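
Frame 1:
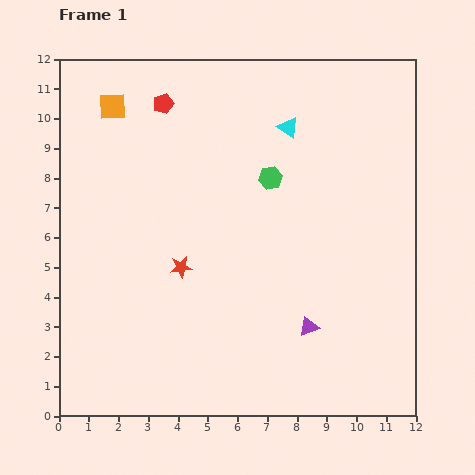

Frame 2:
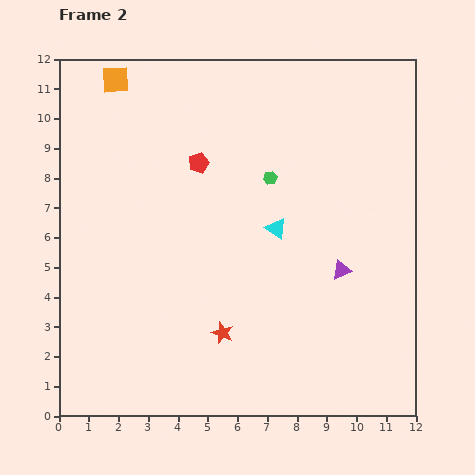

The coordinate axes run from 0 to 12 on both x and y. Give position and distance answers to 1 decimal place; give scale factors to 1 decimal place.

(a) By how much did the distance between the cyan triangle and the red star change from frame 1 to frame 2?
-2.0

Distance in frame 1: 5.9. Distance in frame 2: 3.9.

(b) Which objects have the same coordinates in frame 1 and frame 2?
the green hexagon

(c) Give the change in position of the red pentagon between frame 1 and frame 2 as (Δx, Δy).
(1.2, -2.0)

The red pentagon was at (3.5, 10.5) in frame 1 and (4.7, 8.5) in frame 2.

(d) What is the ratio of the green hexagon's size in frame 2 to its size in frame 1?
0.6×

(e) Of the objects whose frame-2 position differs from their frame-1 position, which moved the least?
the orange square

(moved 0.9)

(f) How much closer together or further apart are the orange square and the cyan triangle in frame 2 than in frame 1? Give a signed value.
+1.5

Distance in frame 1: 5.9. Distance in frame 2: 7.4.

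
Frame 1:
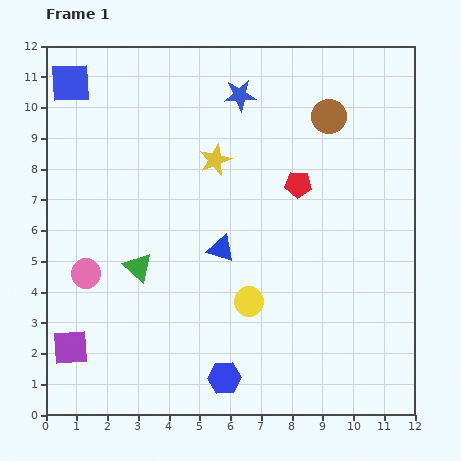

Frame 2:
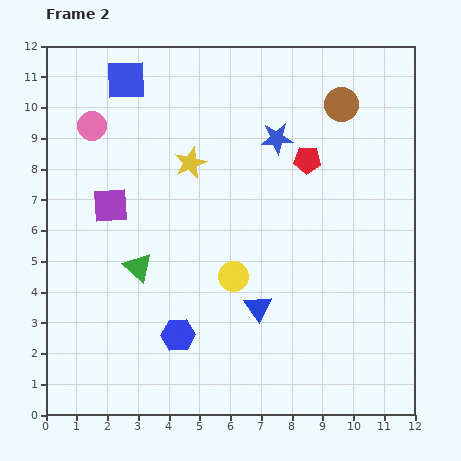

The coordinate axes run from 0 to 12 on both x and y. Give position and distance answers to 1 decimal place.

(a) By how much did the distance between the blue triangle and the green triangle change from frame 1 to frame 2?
+1.3

Distance in frame 1: 2.8. Distance in frame 2: 4.1.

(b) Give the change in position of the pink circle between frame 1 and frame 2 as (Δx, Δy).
(0.2, 4.8)

The pink circle was at (1.3, 4.6) in frame 1 and (1.5, 9.4) in frame 2.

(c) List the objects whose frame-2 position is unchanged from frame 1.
the green triangle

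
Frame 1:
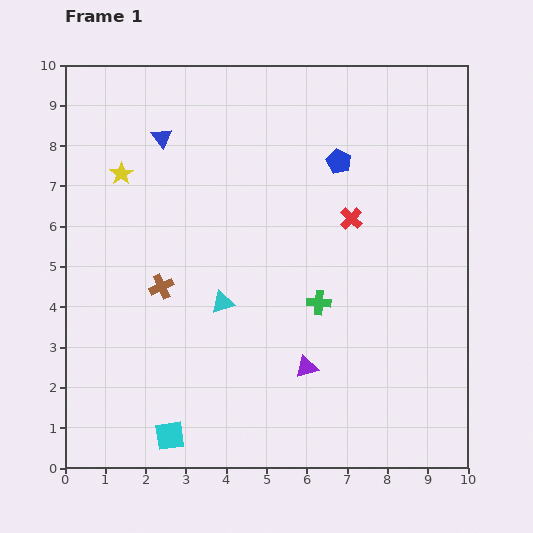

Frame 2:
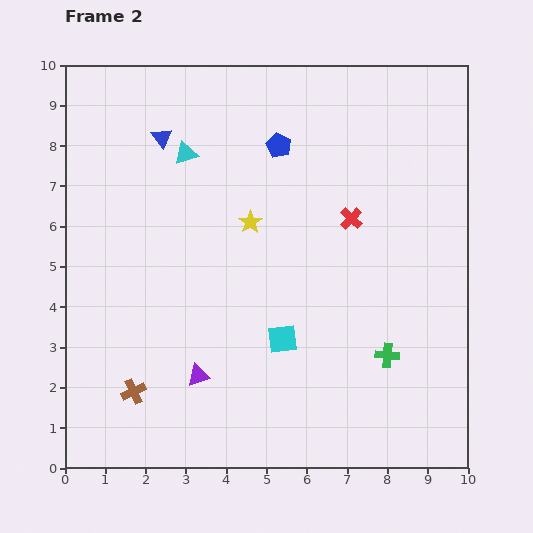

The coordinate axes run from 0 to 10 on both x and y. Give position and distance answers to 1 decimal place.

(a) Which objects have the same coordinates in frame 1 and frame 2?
the blue triangle, the red cross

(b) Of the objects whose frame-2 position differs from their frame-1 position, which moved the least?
the blue pentagon

(moved 1.6)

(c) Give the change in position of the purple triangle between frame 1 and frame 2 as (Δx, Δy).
(-2.7, -0.2)

The purple triangle was at (6.0, 2.5) in frame 1 and (3.3, 2.3) in frame 2.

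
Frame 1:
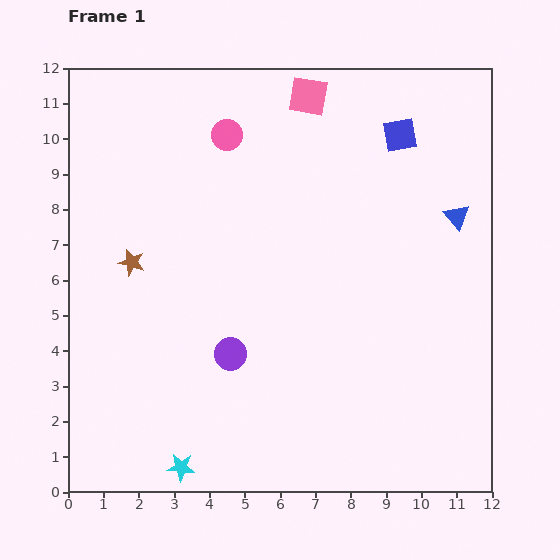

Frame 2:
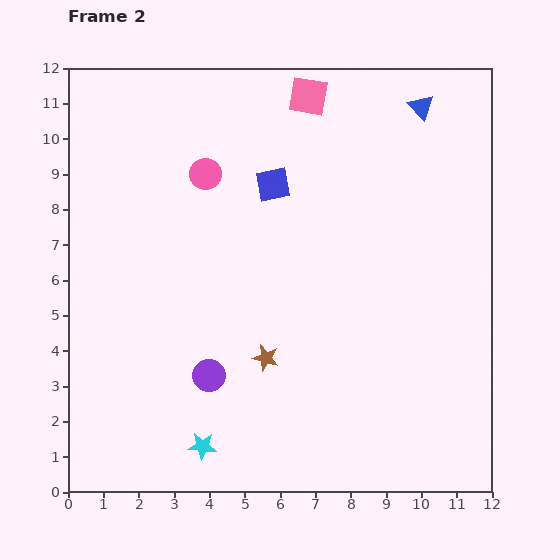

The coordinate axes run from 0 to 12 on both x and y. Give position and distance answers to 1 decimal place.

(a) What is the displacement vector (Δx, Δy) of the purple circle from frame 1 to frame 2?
(-0.6, -0.6)

The purple circle was at (4.6, 3.9) in frame 1 and (4.0, 3.3) in frame 2.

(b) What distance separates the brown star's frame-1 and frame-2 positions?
4.7

The brown star moved from (1.8, 6.5) to (5.6, 3.8), a distance of √(3.8² + 2.7²) ≈ 4.7.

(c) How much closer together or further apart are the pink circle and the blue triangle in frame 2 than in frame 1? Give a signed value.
-0.5

Distance in frame 1: 6.9. Distance in frame 2: 6.4.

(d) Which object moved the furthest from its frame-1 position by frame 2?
the brown star

(moved 4.7; next 3.9)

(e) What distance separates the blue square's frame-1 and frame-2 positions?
3.9

The blue square moved from (9.4, 10.1) to (5.8, 8.7), a distance of √(3.6² + 1.4²) ≈ 3.9.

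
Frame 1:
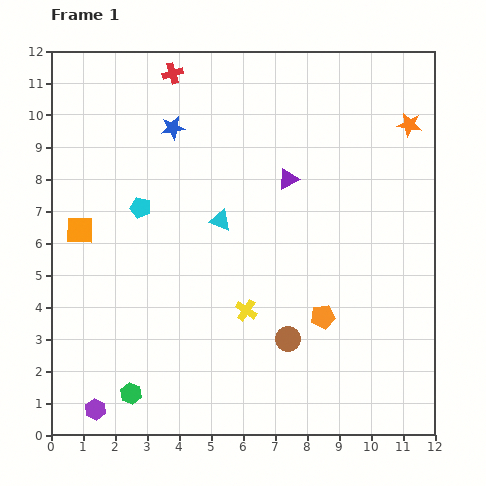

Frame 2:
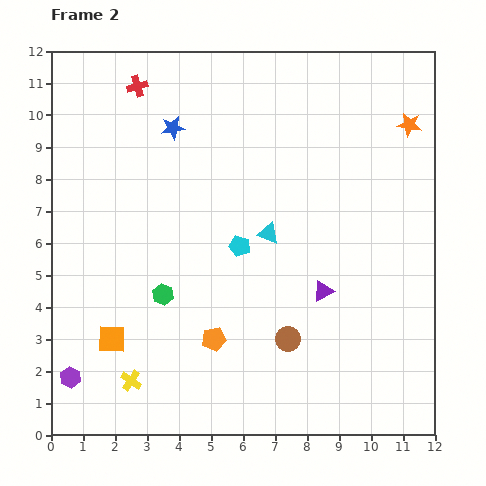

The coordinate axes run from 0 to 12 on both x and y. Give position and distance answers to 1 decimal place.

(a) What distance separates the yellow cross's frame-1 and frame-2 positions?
4.2

The yellow cross moved from (6.1, 3.9) to (2.5, 1.7), a distance of √(3.6² + 2.2²) ≈ 4.2.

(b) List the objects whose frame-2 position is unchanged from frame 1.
the blue star, the orange star, the brown circle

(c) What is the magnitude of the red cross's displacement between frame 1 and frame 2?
1.2

The red cross moved from (3.8, 11.3) to (2.7, 10.9), a distance of √(1.1² + 0.4²) ≈ 1.2.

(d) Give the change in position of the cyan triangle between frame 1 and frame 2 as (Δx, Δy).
(1.5, -0.4)

The cyan triangle was at (5.3, 6.7) in frame 1 and (6.8, 6.3) in frame 2.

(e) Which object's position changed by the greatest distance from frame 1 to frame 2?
the yellow cross

(moved 4.2; next 3.7)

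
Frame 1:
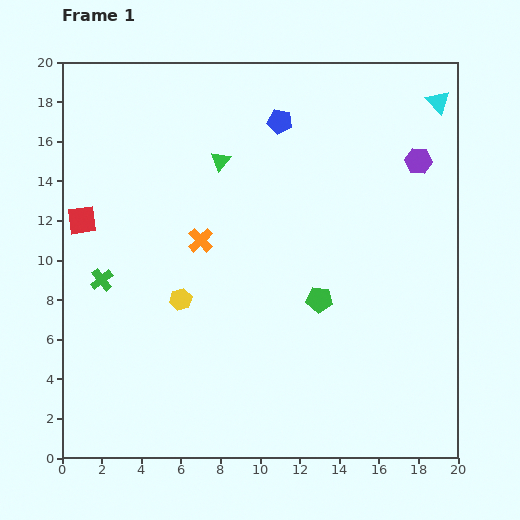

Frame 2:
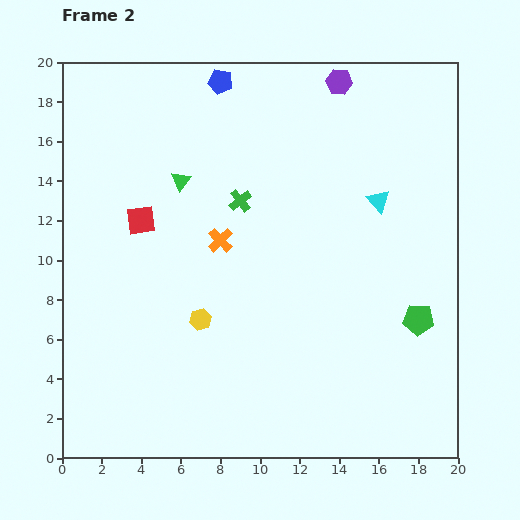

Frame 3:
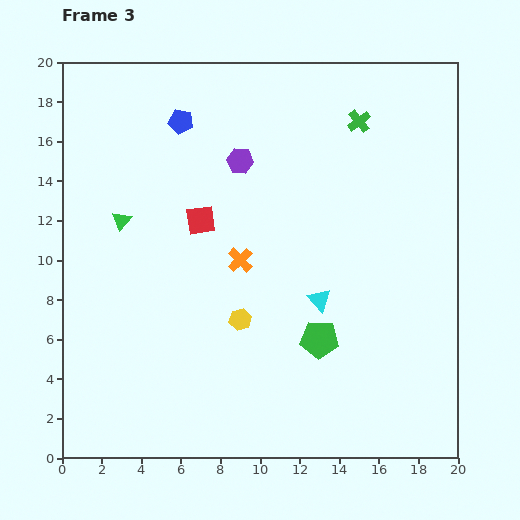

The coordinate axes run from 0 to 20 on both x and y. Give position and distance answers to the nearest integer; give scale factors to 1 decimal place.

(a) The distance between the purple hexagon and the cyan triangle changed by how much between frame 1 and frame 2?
+3

Distance in frame 1: 3. Distance in frame 2: 6.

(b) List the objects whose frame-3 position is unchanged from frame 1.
none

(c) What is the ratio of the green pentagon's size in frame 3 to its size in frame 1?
1.5×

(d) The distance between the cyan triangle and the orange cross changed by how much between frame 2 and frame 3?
-4

Distance in frame 2: 8. Distance in frame 3: 4.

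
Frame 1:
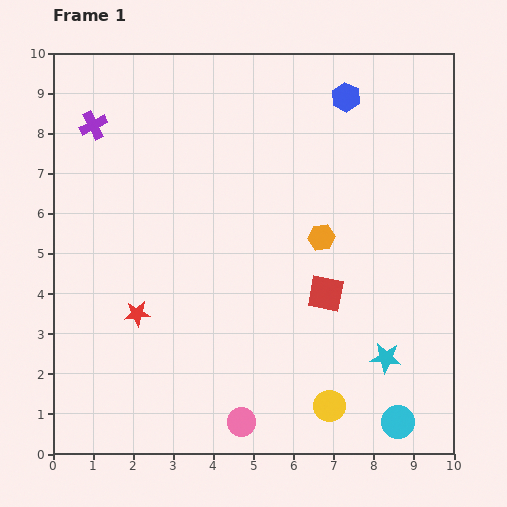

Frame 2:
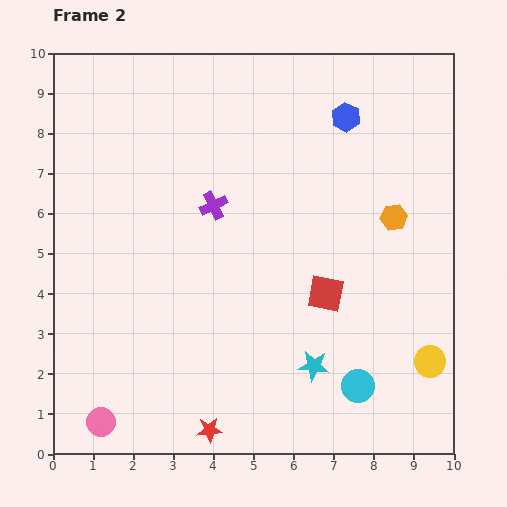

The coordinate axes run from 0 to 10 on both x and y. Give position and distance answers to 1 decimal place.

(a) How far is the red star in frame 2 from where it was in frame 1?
3.4

The red star moved from (2.1, 3.5) to (3.9, 0.6), a distance of √(1.8² + 2.9²) ≈ 3.4.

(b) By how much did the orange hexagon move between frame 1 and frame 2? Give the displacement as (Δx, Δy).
(1.8, 0.5)

The orange hexagon was at (6.7, 5.4) in frame 1 and (8.5, 5.9) in frame 2.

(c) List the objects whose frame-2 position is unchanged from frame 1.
the red square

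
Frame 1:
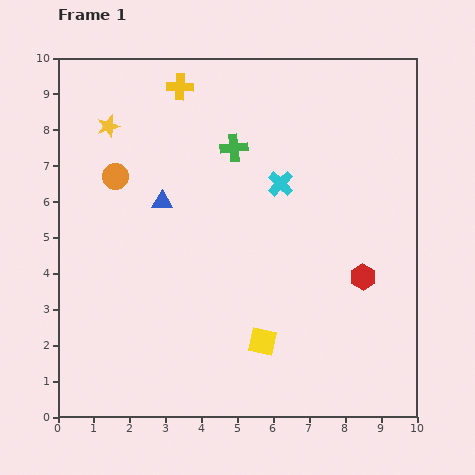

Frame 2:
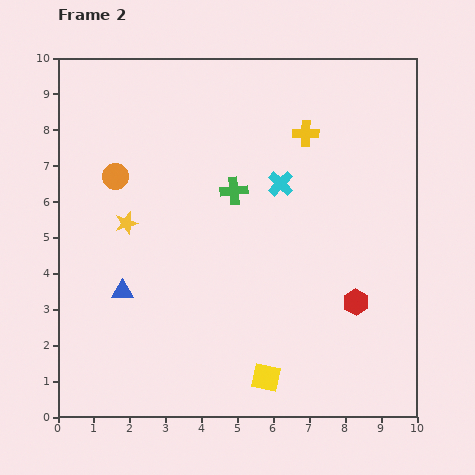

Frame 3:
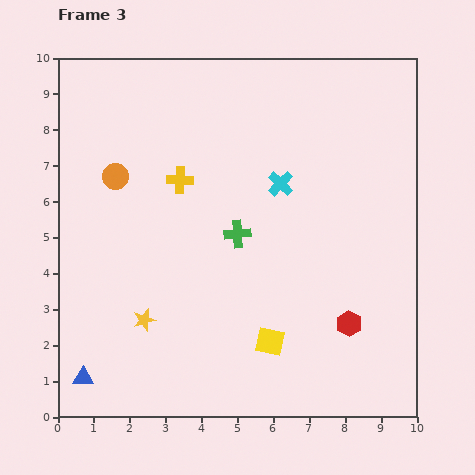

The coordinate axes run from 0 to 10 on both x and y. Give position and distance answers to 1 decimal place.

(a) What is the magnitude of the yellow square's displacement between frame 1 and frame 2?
1.0

The yellow square moved from (5.7, 2.1) to (5.8, 1.1), a distance of √(0.1² + 1.0²) ≈ 1.0.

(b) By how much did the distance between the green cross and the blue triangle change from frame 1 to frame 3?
+3.4

Distance in frame 1: 2.5. Distance in frame 3: 5.9.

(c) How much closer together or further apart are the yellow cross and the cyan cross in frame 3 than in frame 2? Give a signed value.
+1.2

Distance in frame 2: 1.6. Distance in frame 3: 2.8.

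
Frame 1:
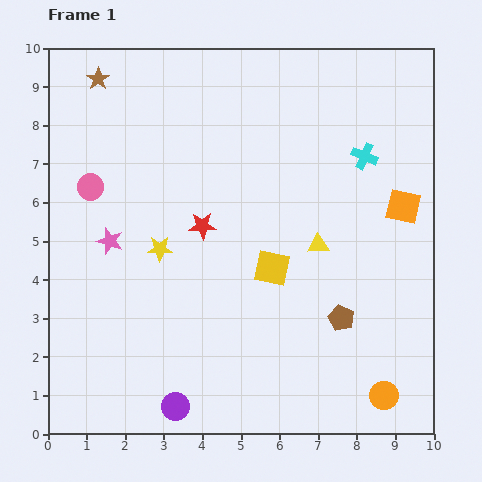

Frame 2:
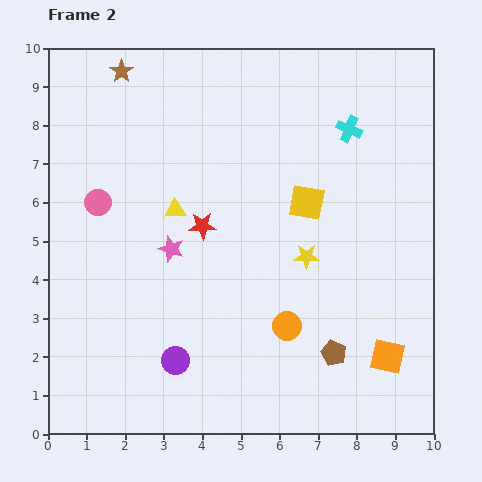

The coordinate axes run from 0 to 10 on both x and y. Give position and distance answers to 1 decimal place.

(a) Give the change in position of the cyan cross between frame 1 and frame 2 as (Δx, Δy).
(-0.4, 0.7)

The cyan cross was at (8.2, 7.2) in frame 1 and (7.8, 7.9) in frame 2.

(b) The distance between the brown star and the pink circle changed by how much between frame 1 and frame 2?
+0.7

Distance in frame 1: 2.8. Distance in frame 2: 3.5.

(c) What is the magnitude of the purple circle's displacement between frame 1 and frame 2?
1.2

The purple circle moved from (3.3, 0.7) to (3.3, 1.9), a distance of √(0.0² + 1.2²) ≈ 1.2.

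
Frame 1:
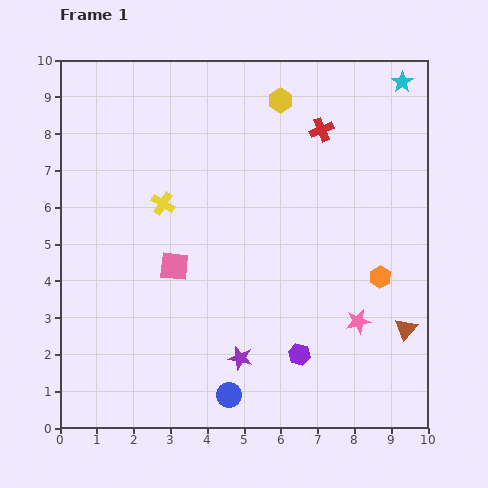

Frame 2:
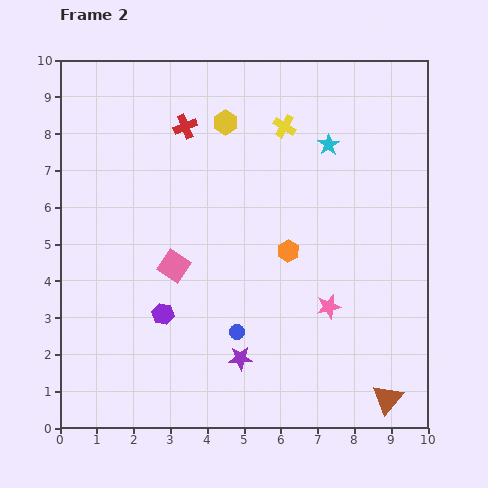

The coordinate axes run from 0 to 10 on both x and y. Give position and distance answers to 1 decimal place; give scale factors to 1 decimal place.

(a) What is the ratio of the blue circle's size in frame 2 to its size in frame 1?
0.6×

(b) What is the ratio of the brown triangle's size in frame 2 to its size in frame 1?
1.4×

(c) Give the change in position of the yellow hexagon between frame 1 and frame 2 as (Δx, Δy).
(-1.5, -0.6)

The yellow hexagon was at (6.0, 8.9) in frame 1 and (4.5, 8.3) in frame 2.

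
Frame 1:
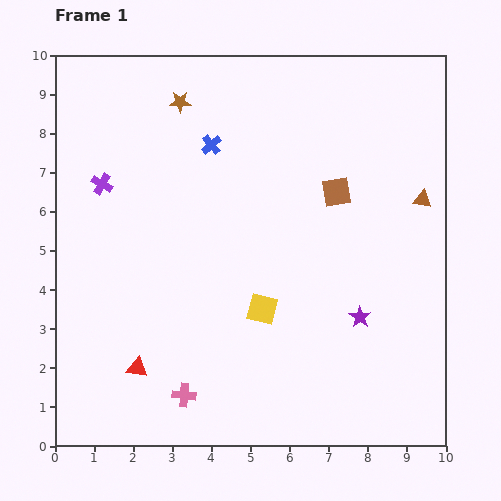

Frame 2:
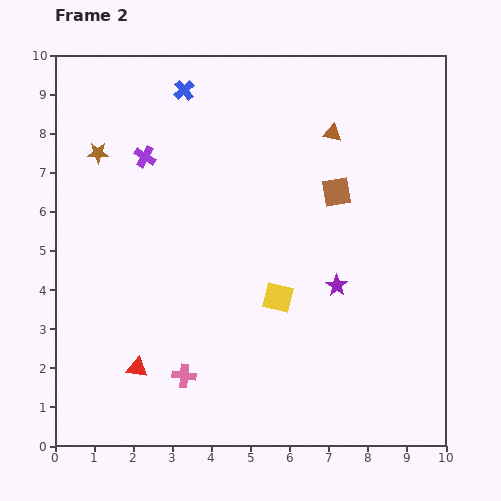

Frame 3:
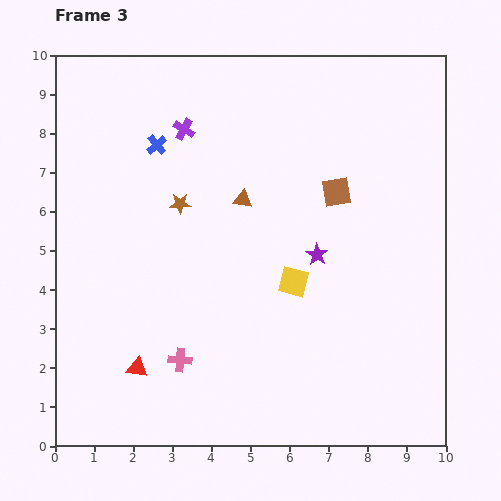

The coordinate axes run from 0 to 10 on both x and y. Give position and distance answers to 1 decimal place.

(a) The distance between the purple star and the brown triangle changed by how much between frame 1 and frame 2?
+0.5

Distance in frame 1: 3.4. Distance in frame 2: 3.9.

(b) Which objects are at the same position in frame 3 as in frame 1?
the brown square, the red triangle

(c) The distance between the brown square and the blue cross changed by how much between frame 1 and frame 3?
+1.4

Distance in frame 1: 3.4. Distance in frame 3: 4.8.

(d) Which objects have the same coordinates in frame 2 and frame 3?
the brown square, the red triangle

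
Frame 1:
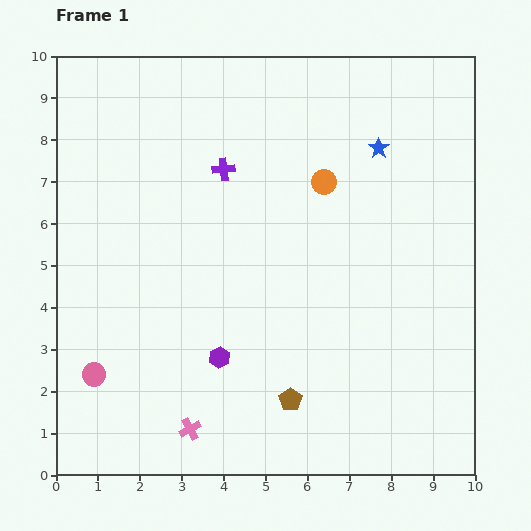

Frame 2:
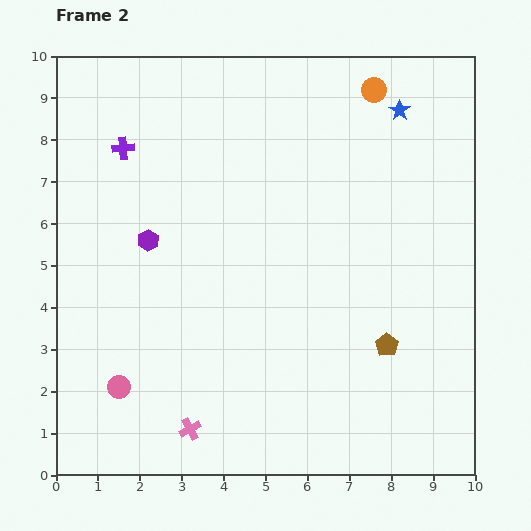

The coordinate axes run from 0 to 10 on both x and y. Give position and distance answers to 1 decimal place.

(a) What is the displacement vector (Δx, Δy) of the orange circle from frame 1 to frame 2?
(1.2, 2.2)

The orange circle was at (6.4, 7.0) in frame 1 and (7.6, 9.2) in frame 2.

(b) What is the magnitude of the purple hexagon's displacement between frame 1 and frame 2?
3.3

The purple hexagon moved from (3.9, 2.8) to (2.2, 5.6), a distance of √(1.7² + 2.8²) ≈ 3.3.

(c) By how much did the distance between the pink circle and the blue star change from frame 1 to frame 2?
+0.7

Distance in frame 1: 8.7. Distance in frame 2: 9.4.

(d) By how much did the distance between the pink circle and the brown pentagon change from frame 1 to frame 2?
+1.8

Distance in frame 1: 4.7. Distance in frame 2: 6.5.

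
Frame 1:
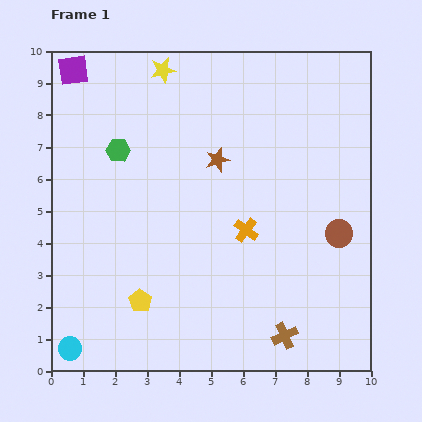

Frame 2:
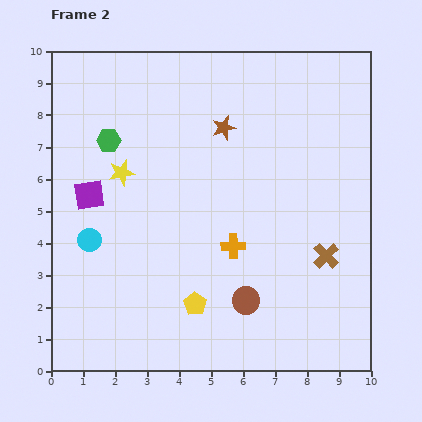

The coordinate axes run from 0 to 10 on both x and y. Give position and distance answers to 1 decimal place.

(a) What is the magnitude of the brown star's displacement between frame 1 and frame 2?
1.0

The brown star moved from (5.2, 6.6) to (5.4, 7.6), a distance of √(0.2² + 1.0²) ≈ 1.0.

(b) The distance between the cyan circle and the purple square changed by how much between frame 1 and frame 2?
-7.3

Distance in frame 1: 8.7. Distance in frame 2: 1.4.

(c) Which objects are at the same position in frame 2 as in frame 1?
none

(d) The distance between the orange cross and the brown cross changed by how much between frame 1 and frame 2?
-0.6

Distance in frame 1: 3.5. Distance in frame 2: 2.9.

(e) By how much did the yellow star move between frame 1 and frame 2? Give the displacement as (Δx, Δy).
(-1.3, -3.2)

The yellow star was at (3.5, 9.4) in frame 1 and (2.2, 6.2) in frame 2.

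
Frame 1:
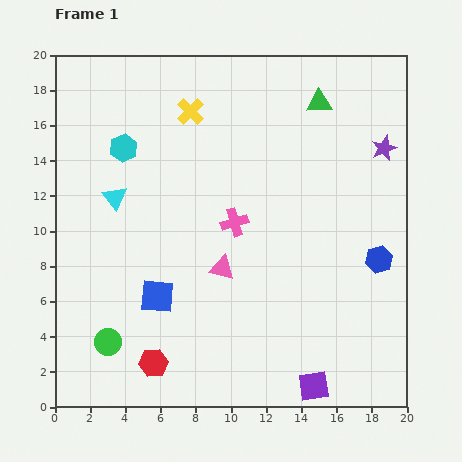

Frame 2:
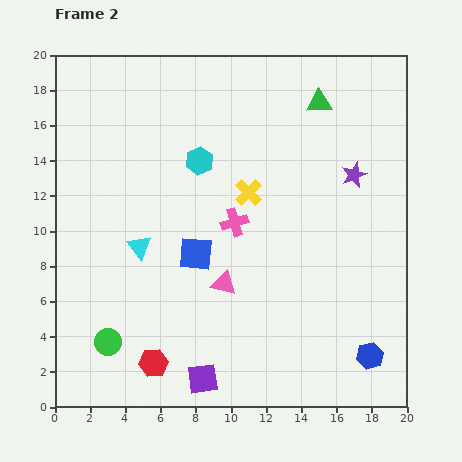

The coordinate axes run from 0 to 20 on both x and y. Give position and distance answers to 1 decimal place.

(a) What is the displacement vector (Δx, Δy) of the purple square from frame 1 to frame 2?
(-6.3, 0.4)

The purple square was at (14.7, 1.2) in frame 1 and (8.4, 1.6) in frame 2.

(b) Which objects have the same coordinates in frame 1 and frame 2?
the green circle, the red hexagon, the green triangle, the pink cross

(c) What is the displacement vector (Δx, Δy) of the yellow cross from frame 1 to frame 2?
(3.3, -4.6)

The yellow cross was at (7.7, 16.8) in frame 1 and (11.0, 12.2) in frame 2.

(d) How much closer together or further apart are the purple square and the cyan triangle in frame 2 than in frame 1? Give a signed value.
-7.3

Distance in frame 1: 15.6. Distance in frame 2: 8.3.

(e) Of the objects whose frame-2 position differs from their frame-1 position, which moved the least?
the pink triangle

(moved 0.9)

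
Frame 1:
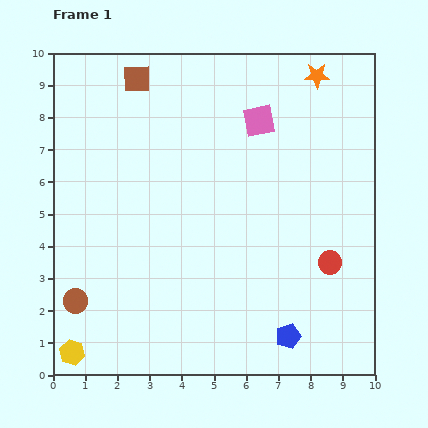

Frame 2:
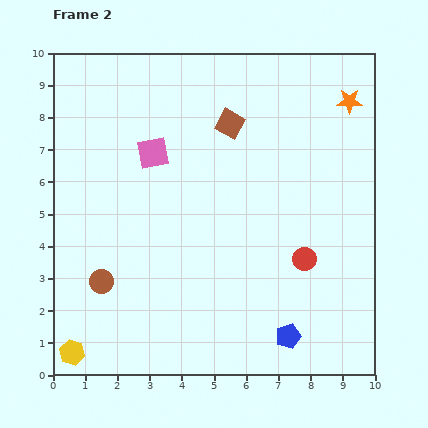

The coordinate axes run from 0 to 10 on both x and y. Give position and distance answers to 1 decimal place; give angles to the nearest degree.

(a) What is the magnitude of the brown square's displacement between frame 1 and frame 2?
3.2

The brown square moved from (2.6, 9.2) to (5.5, 7.8), a distance of √(2.9² + 1.4²) ≈ 3.2.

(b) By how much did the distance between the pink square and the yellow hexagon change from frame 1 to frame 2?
-2.5

Distance in frame 1: 9.2. Distance in frame 2: 6.7.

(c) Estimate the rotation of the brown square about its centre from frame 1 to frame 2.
30° clockwise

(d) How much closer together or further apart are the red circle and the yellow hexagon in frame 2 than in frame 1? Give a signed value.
-0.7

Distance in frame 1: 8.5. Distance in frame 2: 7.8.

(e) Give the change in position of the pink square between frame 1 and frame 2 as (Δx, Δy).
(-3.3, -1.0)

The pink square was at (6.4, 7.9) in frame 1 and (3.1, 6.9) in frame 2.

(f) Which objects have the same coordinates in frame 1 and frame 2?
the blue pentagon, the yellow hexagon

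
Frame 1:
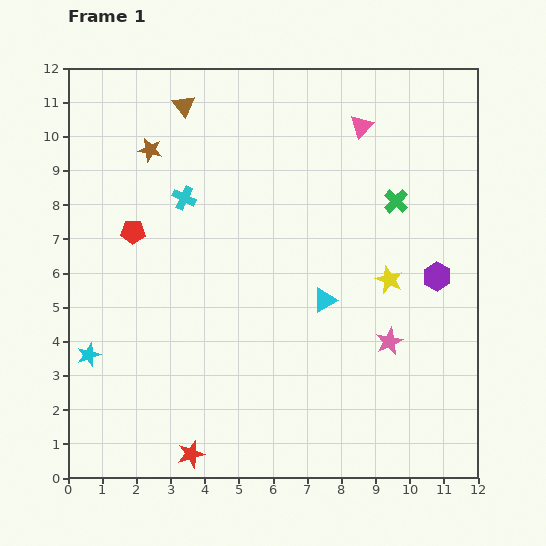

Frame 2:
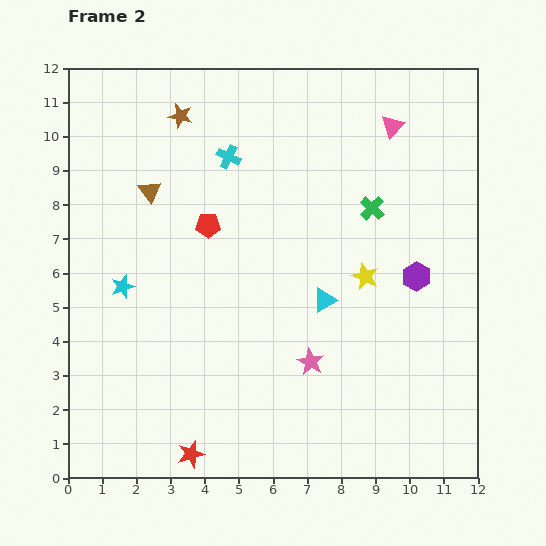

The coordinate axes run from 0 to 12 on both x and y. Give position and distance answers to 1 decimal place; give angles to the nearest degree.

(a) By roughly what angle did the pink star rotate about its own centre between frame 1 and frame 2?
19° counter-clockwise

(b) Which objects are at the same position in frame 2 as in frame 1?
the red star, the cyan triangle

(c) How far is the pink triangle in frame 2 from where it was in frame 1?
0.9

The pink triangle moved from (8.6, 10.3) to (9.5, 10.3), a distance of √(0.9² + 0.0²) ≈ 0.9.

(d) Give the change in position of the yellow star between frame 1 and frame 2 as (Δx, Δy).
(-0.7, 0.1)

The yellow star was at (9.4, 5.8) in frame 1 and (8.7, 5.9) in frame 2.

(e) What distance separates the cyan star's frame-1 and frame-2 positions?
2.2

The cyan star moved from (0.6, 3.6) to (1.6, 5.6), a distance of √(1.0² + 2.0²) ≈ 2.2.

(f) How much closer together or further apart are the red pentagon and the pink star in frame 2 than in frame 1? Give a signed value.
-3.2

Distance in frame 1: 8.2. Distance in frame 2: 5.0.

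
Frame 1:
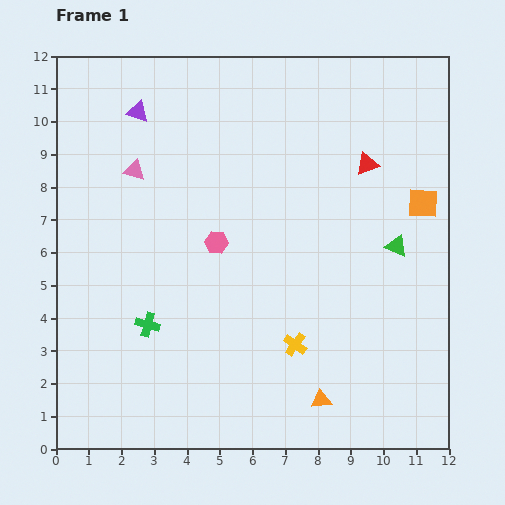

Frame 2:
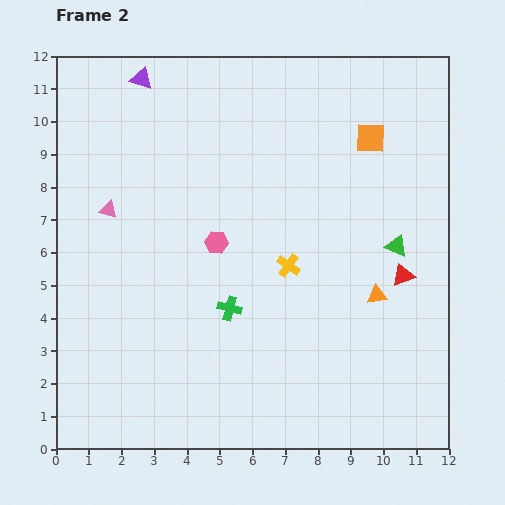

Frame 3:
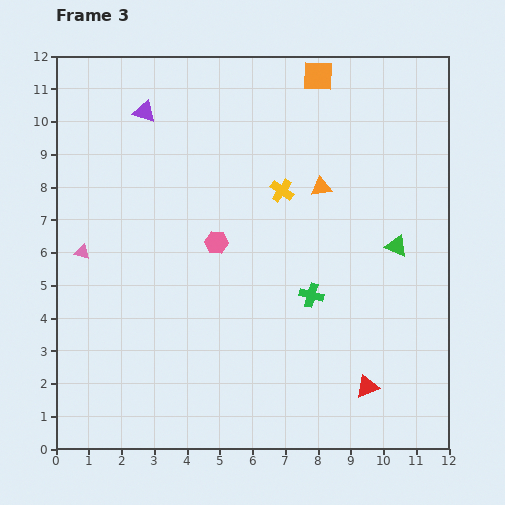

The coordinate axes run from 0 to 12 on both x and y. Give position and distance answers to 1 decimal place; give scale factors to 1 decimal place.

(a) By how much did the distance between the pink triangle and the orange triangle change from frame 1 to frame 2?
-0.4

Distance in frame 1: 9.0. Distance in frame 2: 8.6.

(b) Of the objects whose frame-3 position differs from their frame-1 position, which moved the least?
the purple triangle

(moved 0.2)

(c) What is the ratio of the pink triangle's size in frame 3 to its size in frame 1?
0.8×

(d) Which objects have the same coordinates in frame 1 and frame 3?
the green triangle, the pink hexagon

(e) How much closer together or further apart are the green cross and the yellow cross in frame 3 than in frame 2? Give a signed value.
+1.1

Distance in frame 2: 2.2. Distance in frame 3: 3.3.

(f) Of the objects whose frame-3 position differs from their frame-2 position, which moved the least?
the purple triangle

(moved 1.0)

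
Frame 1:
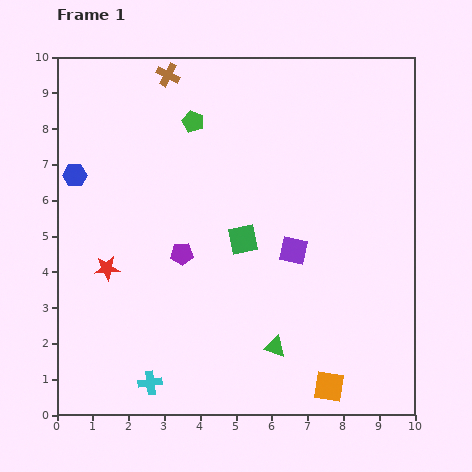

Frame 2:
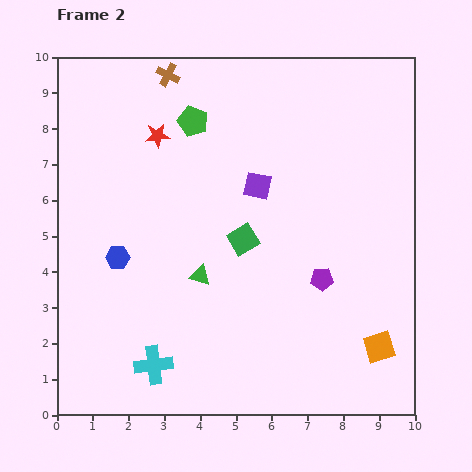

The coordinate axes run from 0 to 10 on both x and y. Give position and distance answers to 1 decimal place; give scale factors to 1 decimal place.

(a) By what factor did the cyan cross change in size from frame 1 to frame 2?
1.7×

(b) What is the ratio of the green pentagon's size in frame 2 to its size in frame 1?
1.4×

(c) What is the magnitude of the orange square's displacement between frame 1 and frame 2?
1.8

The orange square moved from (7.6, 0.8) to (9.0, 1.9), a distance of √(1.4² + 1.1²) ≈ 1.8.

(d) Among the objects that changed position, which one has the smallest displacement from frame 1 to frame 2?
the cyan cross

(moved 0.5)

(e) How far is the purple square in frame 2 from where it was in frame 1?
2.1

The purple square moved from (6.6, 4.6) to (5.6, 6.4), a distance of √(1.0² + 1.8²) ≈ 2.1.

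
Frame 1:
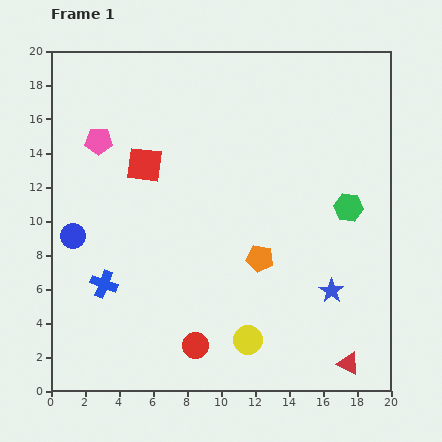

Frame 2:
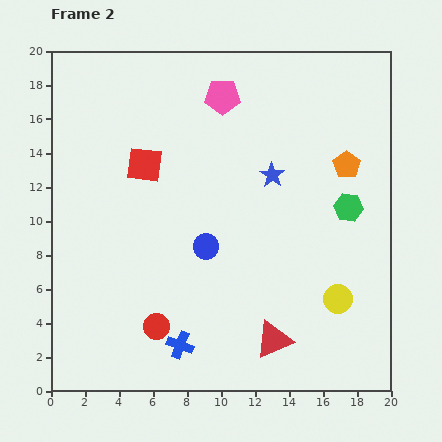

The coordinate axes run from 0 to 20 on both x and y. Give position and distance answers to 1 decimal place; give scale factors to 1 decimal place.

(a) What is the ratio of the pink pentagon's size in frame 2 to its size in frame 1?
1.3×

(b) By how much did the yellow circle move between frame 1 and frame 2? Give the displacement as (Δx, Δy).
(5.3, 2.4)

The yellow circle was at (11.6, 3.0) in frame 1 and (16.9, 5.4) in frame 2.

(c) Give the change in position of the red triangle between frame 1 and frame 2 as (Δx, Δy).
(-4.4, 1.4)

The red triangle was at (17.5, 1.6) in frame 1 and (13.1, 3.0) in frame 2.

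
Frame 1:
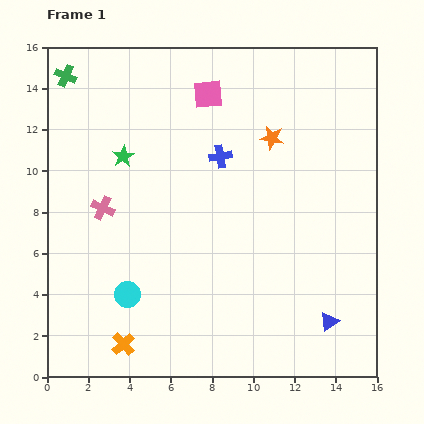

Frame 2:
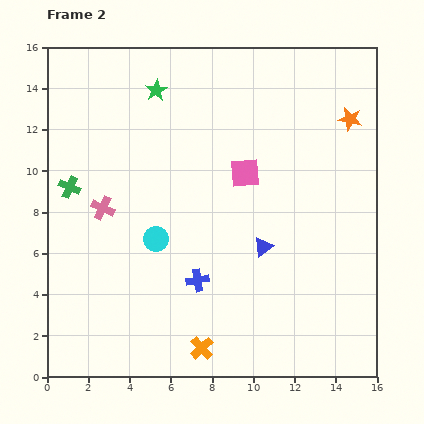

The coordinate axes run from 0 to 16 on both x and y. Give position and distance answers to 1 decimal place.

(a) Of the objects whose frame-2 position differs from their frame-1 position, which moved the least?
the cyan circle

(moved 3.0)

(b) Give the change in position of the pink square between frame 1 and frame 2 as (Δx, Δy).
(1.8, -3.8)

The pink square was at (7.8, 13.7) in frame 1 and (9.6, 9.9) in frame 2.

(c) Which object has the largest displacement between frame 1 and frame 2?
the blue cross

(moved 6.1; next 5.4)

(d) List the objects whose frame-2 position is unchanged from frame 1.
the pink cross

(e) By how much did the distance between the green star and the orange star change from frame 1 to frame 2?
+2.2

Distance in frame 1: 7.3. Distance in frame 2: 9.5.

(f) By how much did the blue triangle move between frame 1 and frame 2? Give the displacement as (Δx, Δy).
(-3.2, 3.6)

The blue triangle was at (13.7, 2.7) in frame 1 and (10.5, 6.3) in frame 2.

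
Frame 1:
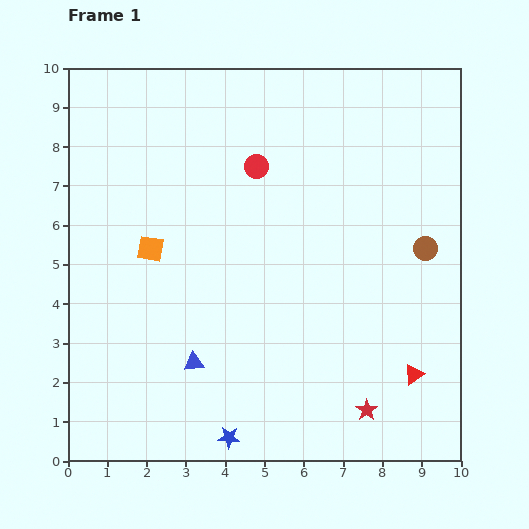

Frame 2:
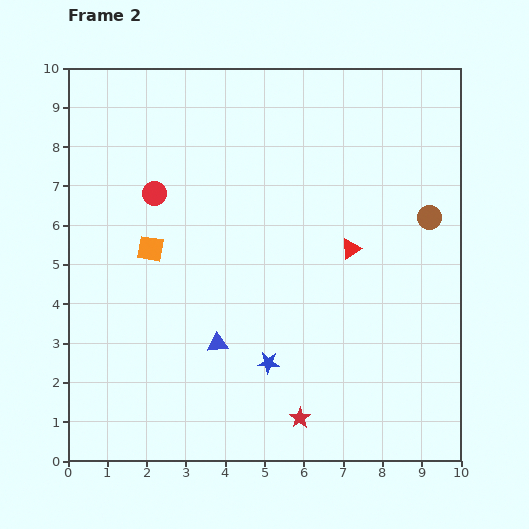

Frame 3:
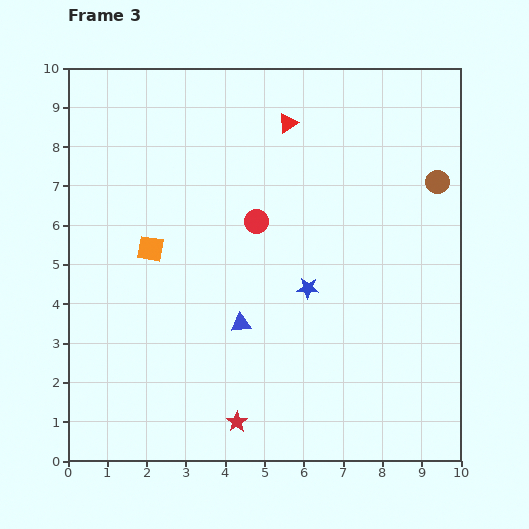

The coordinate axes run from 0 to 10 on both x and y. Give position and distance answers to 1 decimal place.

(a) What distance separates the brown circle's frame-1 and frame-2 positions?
0.8

The brown circle moved from (9.1, 5.4) to (9.2, 6.2), a distance of √(0.1² + 0.8²) ≈ 0.8.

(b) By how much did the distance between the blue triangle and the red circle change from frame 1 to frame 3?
-2.6

Distance in frame 1: 5.2. Distance in frame 3: 2.6.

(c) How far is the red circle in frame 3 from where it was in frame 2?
2.7

The red circle moved from (2.2, 6.8) to (4.8, 6.1), a distance of √(2.6² + 0.7²) ≈ 2.7.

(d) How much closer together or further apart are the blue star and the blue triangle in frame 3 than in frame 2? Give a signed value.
+0.5

Distance in frame 2: 1.4. Distance in frame 3: 1.9.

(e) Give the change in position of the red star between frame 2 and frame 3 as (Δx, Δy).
(-1.6, -0.1)

The red star was at (5.9, 1.1) in frame 2 and (4.3, 1.0) in frame 3.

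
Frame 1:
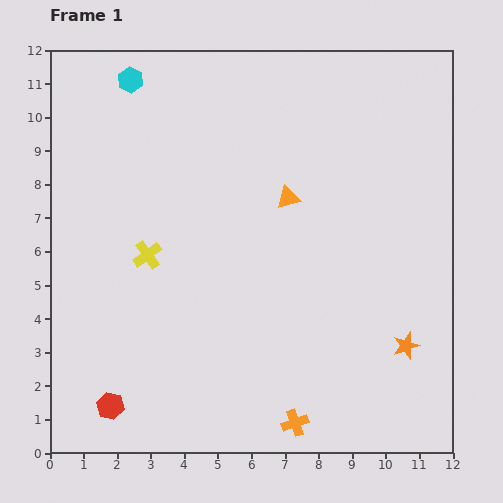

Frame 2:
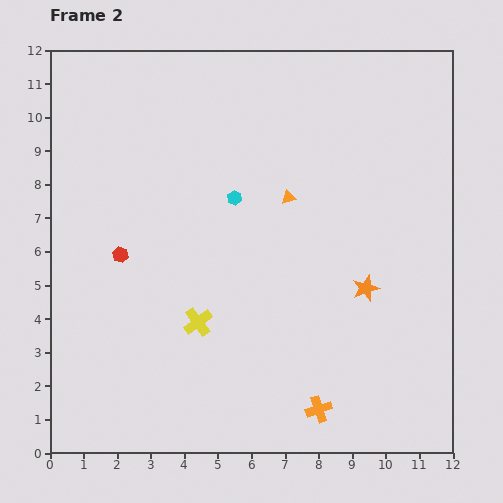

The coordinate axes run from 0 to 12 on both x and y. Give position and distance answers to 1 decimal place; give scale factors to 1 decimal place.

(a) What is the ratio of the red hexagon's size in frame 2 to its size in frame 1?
0.6×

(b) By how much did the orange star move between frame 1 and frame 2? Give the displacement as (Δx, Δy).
(-1.2, 1.7)

The orange star was at (10.6, 3.2) in frame 1 and (9.4, 4.9) in frame 2.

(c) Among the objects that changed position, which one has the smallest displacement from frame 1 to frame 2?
the orange cross

(moved 0.8)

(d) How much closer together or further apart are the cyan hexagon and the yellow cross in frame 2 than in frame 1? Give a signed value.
-1.3

Distance in frame 1: 5.2. Distance in frame 2: 3.9.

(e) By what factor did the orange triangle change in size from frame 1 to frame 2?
0.6×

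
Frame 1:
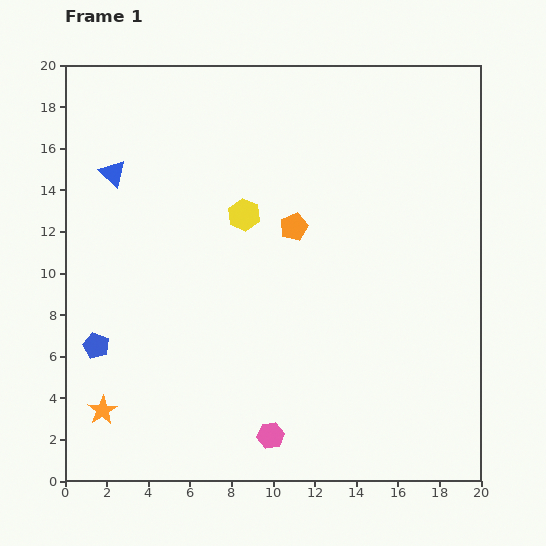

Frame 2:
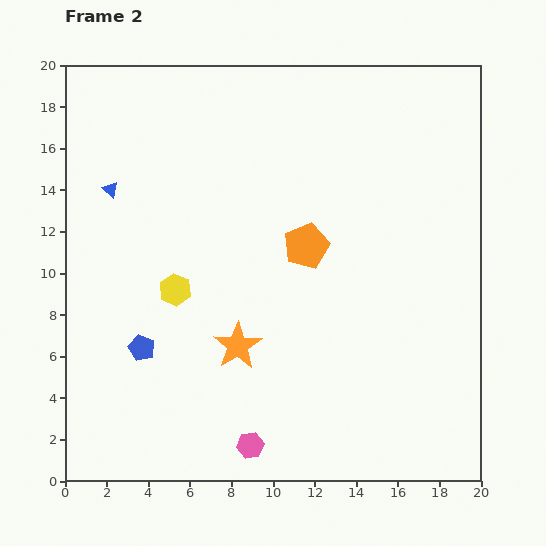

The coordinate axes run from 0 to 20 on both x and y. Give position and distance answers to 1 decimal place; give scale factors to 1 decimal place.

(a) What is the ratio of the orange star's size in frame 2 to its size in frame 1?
1.7×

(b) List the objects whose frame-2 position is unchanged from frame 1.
none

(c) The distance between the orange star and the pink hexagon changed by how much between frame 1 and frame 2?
-3.4

Distance in frame 1: 8.2. Distance in frame 2: 4.8.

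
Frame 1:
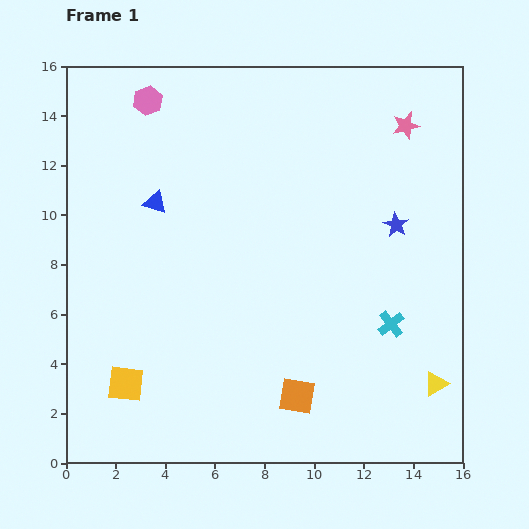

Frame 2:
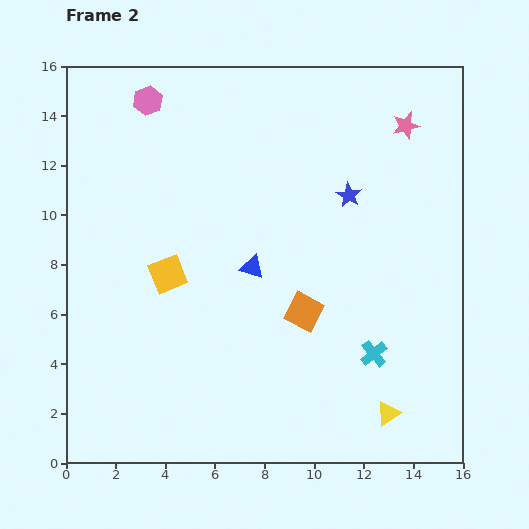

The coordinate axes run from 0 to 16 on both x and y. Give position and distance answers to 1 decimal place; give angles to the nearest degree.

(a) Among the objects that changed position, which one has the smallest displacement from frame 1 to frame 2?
the cyan cross

(moved 1.4)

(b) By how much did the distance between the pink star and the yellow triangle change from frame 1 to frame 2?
+1.1

Distance in frame 1: 10.5. Distance in frame 2: 11.6.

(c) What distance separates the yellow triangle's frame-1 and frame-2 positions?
2.2

The yellow triangle moved from (14.9, 3.2) to (13.0, 2.0), a distance of √(1.9² + 1.2²) ≈ 2.2.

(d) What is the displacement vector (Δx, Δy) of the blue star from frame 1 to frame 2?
(-1.9, 1.2)

The blue star was at (13.3, 9.6) in frame 1 and (11.4, 10.8) in frame 2.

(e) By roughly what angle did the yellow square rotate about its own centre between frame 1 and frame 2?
28° counter-clockwise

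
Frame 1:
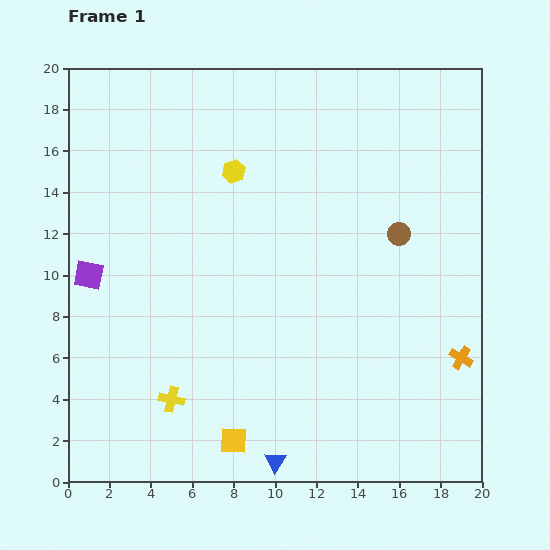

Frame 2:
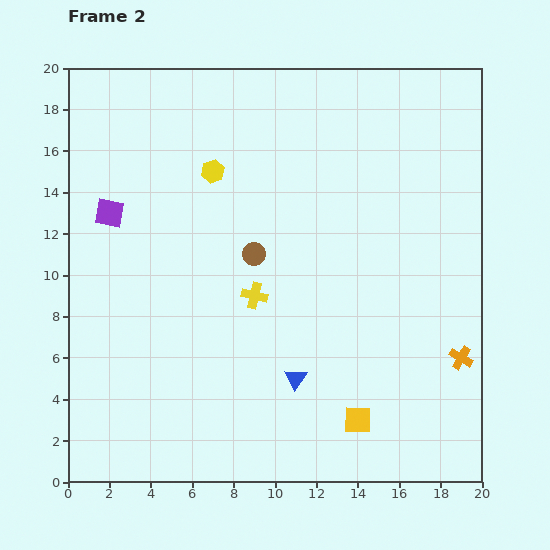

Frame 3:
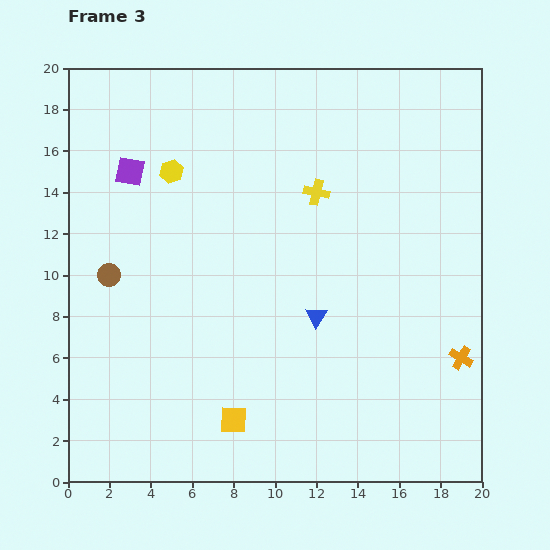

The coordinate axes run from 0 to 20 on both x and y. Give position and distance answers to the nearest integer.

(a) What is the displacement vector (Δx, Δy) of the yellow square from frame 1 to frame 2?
(6, 1)

The yellow square was at (8, 2) in frame 1 and (14, 3) in frame 2.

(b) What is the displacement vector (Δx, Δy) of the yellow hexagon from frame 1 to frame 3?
(-3, 0)

The yellow hexagon was at (8, 15) in frame 1 and (5, 15) in frame 3.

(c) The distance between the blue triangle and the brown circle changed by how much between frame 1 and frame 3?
-3

Distance in frame 1: 13. Distance in frame 3: 10.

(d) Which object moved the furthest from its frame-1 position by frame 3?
the brown circle

(moved 14; next 12)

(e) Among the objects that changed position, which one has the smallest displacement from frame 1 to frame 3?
the yellow square

(moved 1)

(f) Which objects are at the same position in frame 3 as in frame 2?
the orange cross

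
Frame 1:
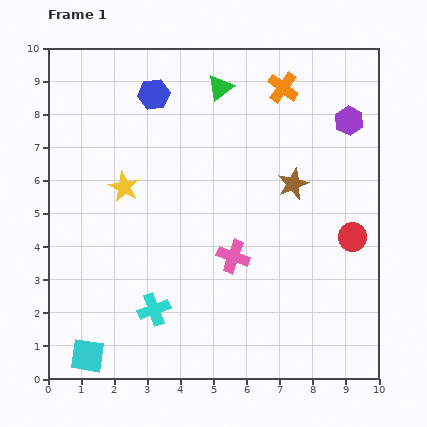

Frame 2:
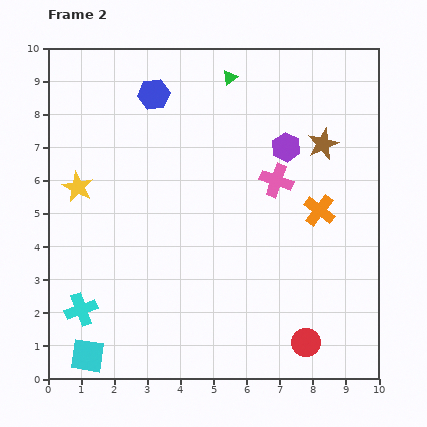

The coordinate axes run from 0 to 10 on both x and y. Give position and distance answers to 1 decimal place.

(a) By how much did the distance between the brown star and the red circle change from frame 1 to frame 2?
+3.6

Distance in frame 1: 2.4. Distance in frame 2: 6.0.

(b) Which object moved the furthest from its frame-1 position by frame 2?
the orange cross

(moved 3.9; next 3.5)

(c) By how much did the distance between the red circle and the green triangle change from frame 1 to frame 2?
+2.3

Distance in frame 1: 6.0. Distance in frame 2: 8.3.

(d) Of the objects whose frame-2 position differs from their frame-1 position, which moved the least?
the green triangle

(moved 0.4)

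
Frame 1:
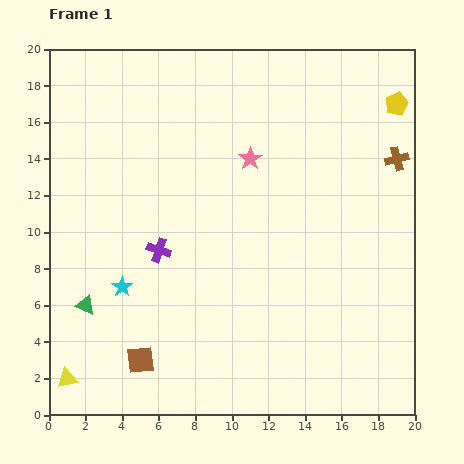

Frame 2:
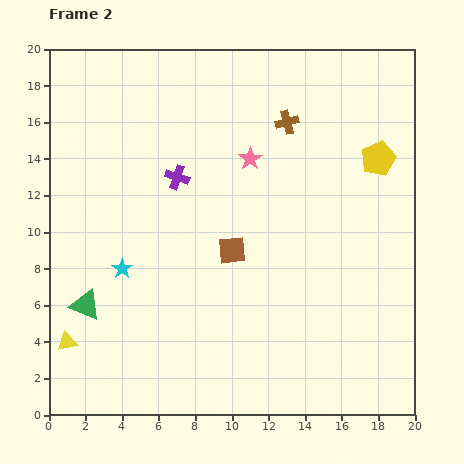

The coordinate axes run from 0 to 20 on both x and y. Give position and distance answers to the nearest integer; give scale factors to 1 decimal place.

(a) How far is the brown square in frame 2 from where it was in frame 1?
8

The brown square moved from (5, 3) to (10, 9), a distance of √(5² + 6²) ≈ 8.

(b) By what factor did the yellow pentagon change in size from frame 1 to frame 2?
1.5×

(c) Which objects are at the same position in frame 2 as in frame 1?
the pink star, the green triangle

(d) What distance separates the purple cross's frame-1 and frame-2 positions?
4

The purple cross moved from (6, 9) to (7, 13), a distance of √(1² + 4²) ≈ 4.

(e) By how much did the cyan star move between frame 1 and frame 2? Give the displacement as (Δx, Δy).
(0, 1)

The cyan star was at (4, 7) in frame 1 and (4, 8) in frame 2.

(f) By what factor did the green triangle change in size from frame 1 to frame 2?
1.6×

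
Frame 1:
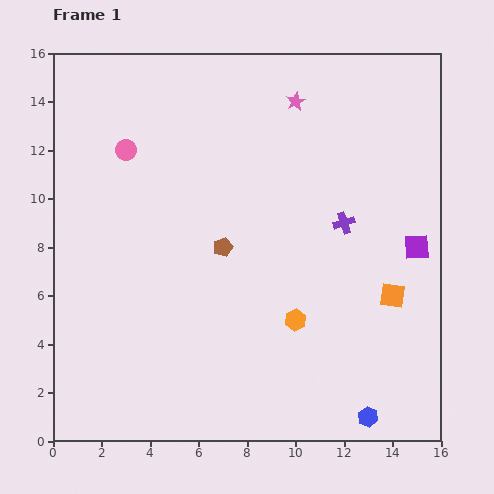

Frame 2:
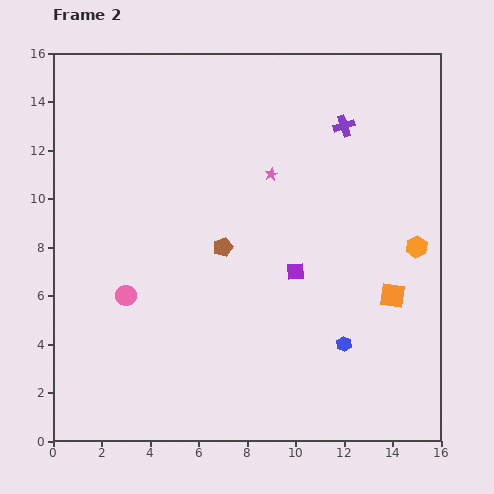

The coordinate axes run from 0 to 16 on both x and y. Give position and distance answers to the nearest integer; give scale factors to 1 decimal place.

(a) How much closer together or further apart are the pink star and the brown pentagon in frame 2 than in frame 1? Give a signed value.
-3

Distance in frame 1: 7. Distance in frame 2: 4.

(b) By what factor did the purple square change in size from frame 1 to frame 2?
0.7×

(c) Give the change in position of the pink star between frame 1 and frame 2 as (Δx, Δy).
(-1, -3)

The pink star was at (10, 14) in frame 1 and (9, 11) in frame 2.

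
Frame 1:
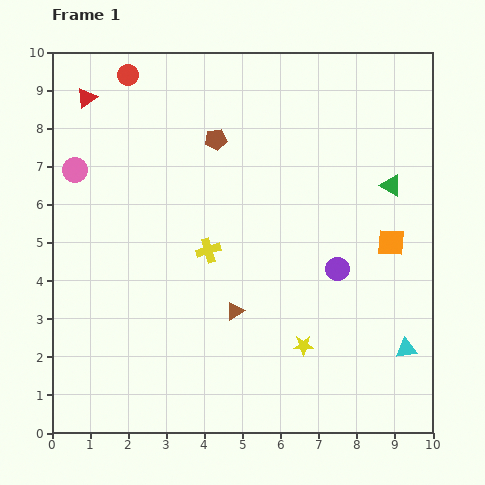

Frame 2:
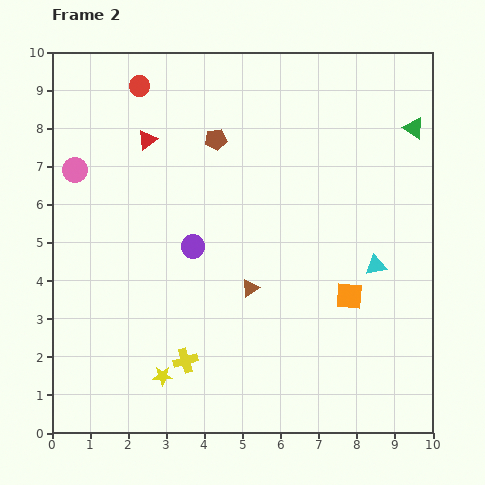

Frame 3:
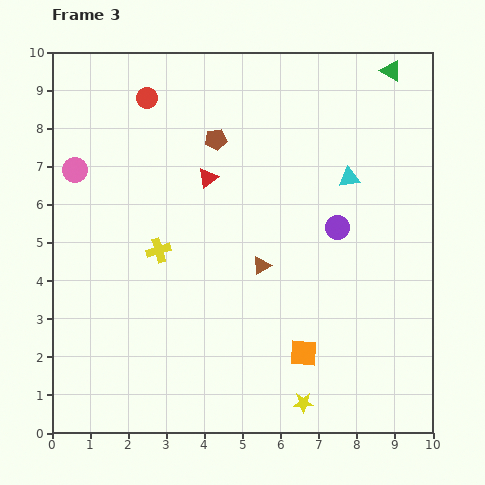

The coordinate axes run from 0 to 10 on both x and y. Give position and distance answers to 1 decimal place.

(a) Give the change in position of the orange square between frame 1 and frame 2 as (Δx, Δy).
(-1.1, -1.4)

The orange square was at (8.9, 5.0) in frame 1 and (7.8, 3.6) in frame 2.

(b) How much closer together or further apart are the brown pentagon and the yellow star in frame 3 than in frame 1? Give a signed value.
+1.4

Distance in frame 1: 5.9. Distance in frame 3: 7.3.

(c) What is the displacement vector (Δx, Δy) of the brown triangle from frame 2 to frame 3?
(0.3, 0.6)

The brown triangle was at (5.2, 3.8) in frame 2 and (5.5, 4.4) in frame 3.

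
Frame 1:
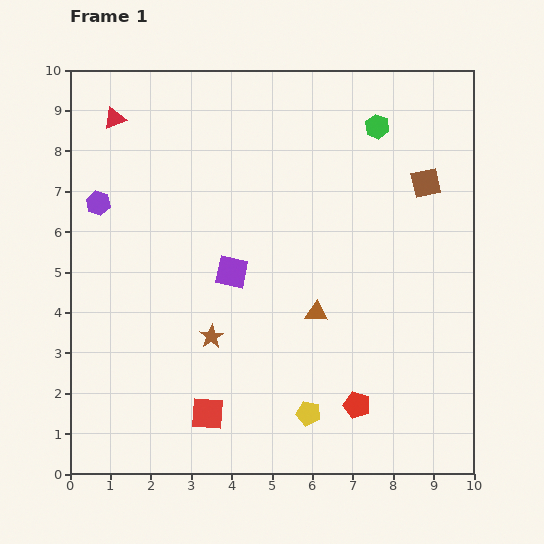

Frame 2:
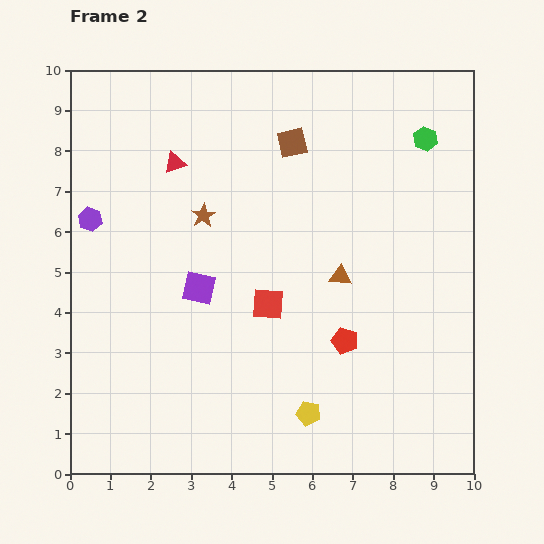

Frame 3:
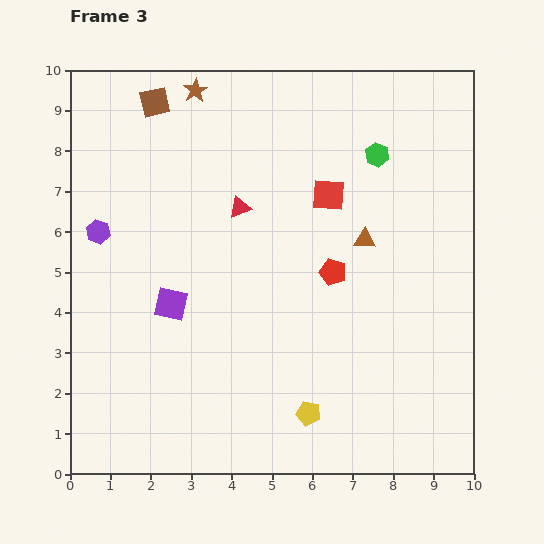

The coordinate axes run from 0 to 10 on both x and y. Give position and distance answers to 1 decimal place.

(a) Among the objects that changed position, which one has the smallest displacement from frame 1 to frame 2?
the purple hexagon

(moved 0.4)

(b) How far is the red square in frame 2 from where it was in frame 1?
3.1

The red square moved from (3.4, 1.5) to (4.9, 4.2), a distance of √(1.5² + 2.7²) ≈ 3.1.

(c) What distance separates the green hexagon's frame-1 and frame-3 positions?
0.7

The green hexagon moved from (7.6, 8.6) to (7.6, 7.9), a distance of √(0.0² + 0.7²) ≈ 0.7.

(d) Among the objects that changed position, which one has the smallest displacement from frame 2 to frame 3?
the purple hexagon

(moved 0.4)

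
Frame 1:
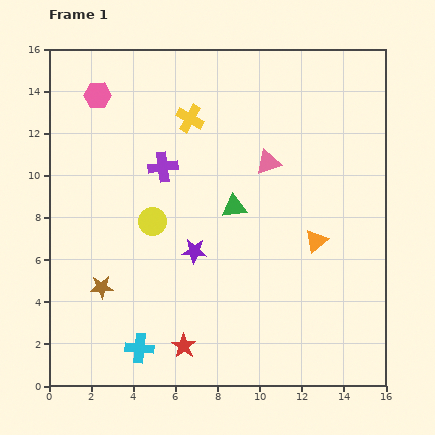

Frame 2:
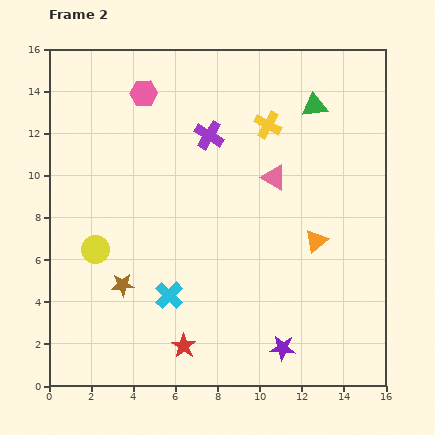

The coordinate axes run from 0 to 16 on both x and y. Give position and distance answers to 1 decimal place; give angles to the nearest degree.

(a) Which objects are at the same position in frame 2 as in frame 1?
the red star, the orange triangle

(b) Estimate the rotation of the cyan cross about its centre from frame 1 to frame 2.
39° clockwise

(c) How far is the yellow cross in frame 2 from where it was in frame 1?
3.7

The yellow cross moved from (6.7, 12.7) to (10.4, 12.4), a distance of √(3.7² + 0.3²) ≈ 3.7.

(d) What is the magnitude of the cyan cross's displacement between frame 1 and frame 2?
2.9

The cyan cross moved from (4.3, 1.8) to (5.7, 4.3), a distance of √(1.4² + 2.5²) ≈ 2.9.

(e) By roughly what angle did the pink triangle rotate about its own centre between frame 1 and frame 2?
48° clockwise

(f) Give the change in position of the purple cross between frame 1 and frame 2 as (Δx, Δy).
(2.2, 1.5)

The purple cross was at (5.4, 10.4) in frame 1 and (7.6, 11.9) in frame 2.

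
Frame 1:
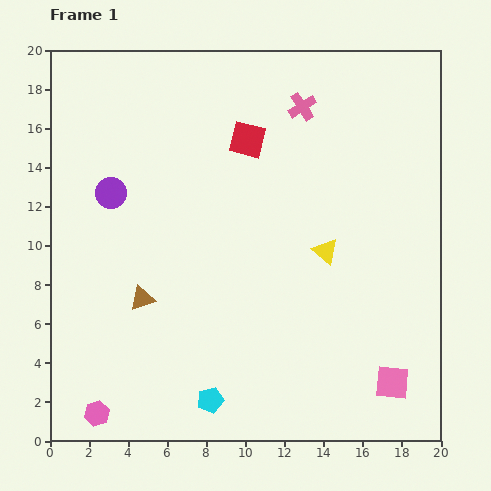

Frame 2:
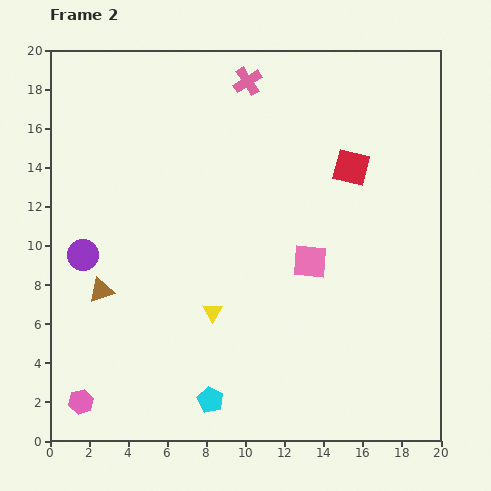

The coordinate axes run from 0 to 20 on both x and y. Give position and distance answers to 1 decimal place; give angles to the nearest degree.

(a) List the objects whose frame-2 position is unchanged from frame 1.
the cyan pentagon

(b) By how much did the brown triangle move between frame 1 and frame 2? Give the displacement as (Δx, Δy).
(-2.1, 0.4)

The brown triangle was at (4.7, 7.3) in frame 1 and (2.6, 7.7) in frame 2.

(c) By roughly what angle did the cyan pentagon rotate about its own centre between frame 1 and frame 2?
30° counter-clockwise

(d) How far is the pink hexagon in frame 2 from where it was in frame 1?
1.0

The pink hexagon moved from (2.4, 1.4) to (1.6, 2.0), a distance of √(0.8² + 0.6²) ≈ 1.0.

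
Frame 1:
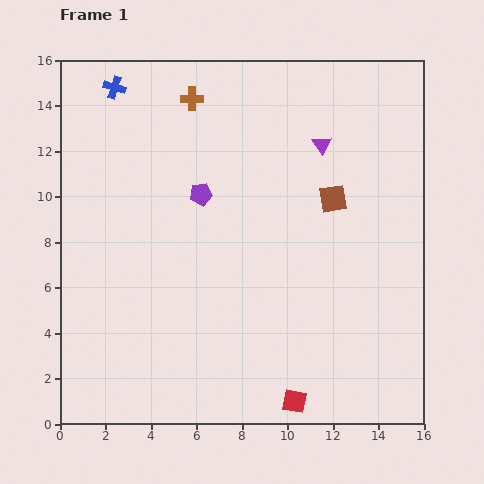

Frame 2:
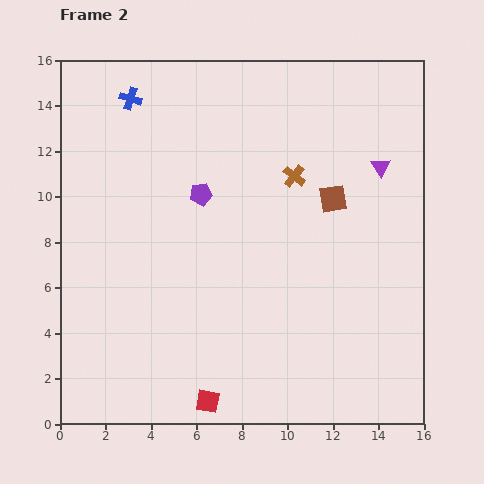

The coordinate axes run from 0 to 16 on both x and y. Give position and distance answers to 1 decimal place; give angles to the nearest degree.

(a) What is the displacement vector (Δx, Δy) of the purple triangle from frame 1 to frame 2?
(2.6, -1.0)

The purple triangle was at (11.5, 12.3) in frame 1 and (14.1, 11.3) in frame 2.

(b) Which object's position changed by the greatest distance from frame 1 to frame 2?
the brown cross

(moved 5.6; next 3.8)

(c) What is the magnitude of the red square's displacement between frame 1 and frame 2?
3.8

The red square moved from (10.3, 1.0) to (6.5, 1.0), a distance of √(3.8² + 0.0²) ≈ 3.8.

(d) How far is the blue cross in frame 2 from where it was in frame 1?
0.9

The blue cross moved from (2.4, 14.8) to (3.1, 14.3), a distance of √(0.7² + 0.5²) ≈ 0.9.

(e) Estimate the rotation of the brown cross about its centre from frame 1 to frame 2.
38° clockwise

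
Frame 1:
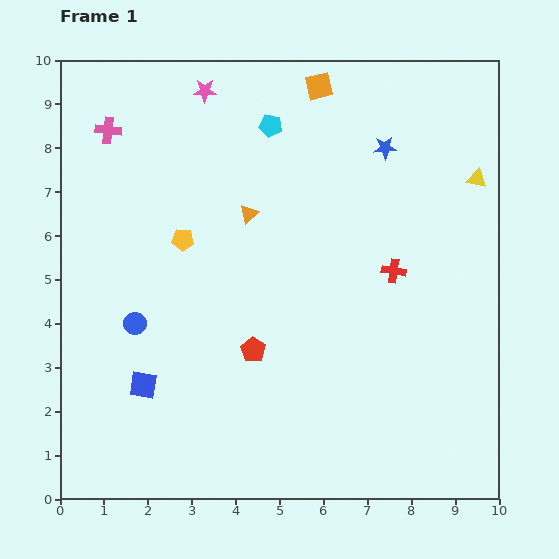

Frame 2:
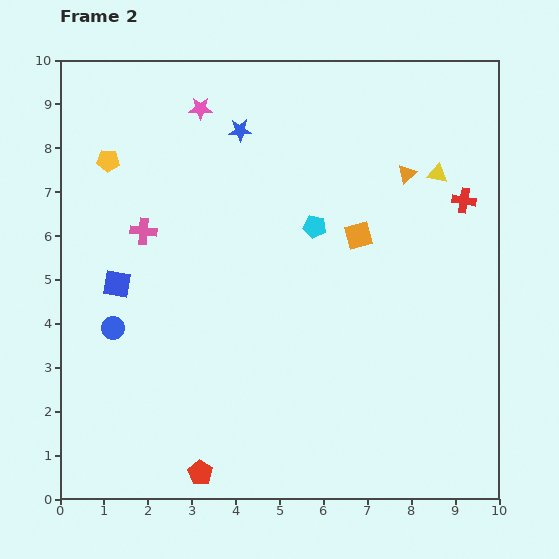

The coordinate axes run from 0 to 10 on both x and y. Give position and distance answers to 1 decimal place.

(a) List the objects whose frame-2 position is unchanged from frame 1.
none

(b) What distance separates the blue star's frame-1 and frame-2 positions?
3.3

The blue star moved from (7.4, 8.0) to (4.1, 8.4), a distance of √(3.3² + 0.4²) ≈ 3.3.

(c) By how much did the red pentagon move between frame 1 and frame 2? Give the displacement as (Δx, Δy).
(-1.2, -2.8)

The red pentagon was at (4.4, 3.4) in frame 1 and (3.2, 0.6) in frame 2.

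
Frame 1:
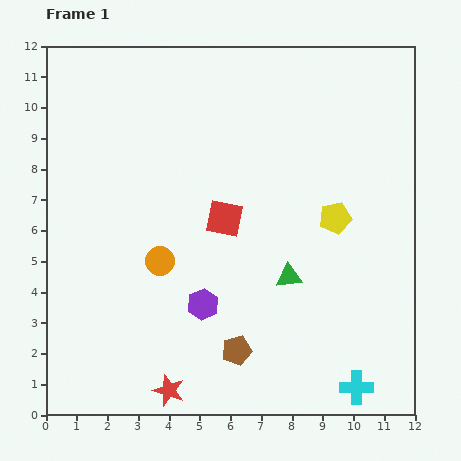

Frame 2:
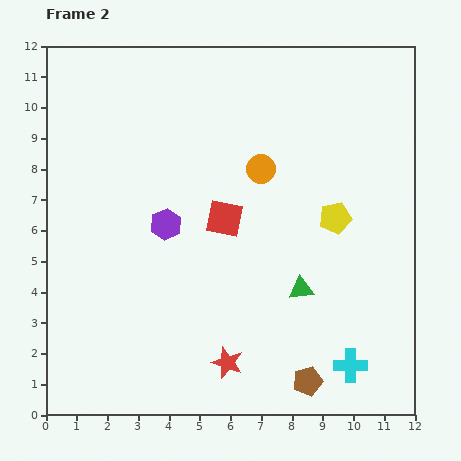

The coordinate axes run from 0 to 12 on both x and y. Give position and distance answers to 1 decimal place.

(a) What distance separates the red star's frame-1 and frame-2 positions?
2.1

The red star moved from (4.0, 0.8) to (5.9, 1.7), a distance of √(1.9² + 0.9²) ≈ 2.1.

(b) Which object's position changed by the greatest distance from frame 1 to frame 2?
the orange circle

(moved 4.5; next 2.9)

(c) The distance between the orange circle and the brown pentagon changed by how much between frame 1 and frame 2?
+3.3

Distance in frame 1: 3.8. Distance in frame 2: 7.1.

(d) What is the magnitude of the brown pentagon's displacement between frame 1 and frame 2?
2.5

The brown pentagon moved from (6.2, 2.1) to (8.5, 1.1), a distance of √(2.3² + 1.0²) ≈ 2.5.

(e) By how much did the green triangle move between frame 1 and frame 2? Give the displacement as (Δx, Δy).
(0.4, -0.4)

The green triangle was at (7.9, 4.5) in frame 1 and (8.3, 4.1) in frame 2.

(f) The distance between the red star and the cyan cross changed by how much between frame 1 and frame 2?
-2.1

Distance in frame 1: 6.1. Distance in frame 2: 4.0.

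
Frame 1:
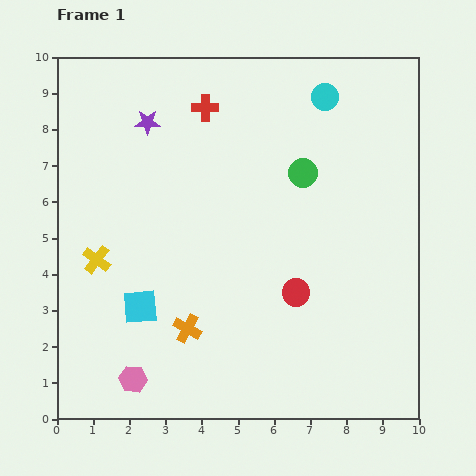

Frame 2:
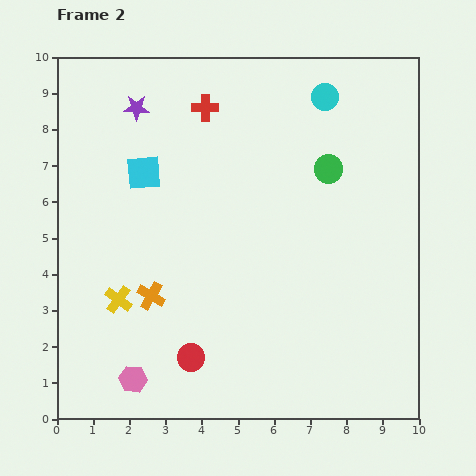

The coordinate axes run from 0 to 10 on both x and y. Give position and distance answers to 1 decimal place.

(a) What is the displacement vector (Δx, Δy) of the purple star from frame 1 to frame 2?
(-0.3, 0.4)

The purple star was at (2.5, 8.2) in frame 1 and (2.2, 8.6) in frame 2.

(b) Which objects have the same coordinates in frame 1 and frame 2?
the red cross, the pink hexagon, the cyan circle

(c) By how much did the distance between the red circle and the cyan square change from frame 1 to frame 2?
+1.0

Distance in frame 1: 4.3. Distance in frame 2: 5.3.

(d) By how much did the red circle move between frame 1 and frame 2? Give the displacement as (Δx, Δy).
(-2.9, -1.8)

The red circle was at (6.6, 3.5) in frame 1 and (3.7, 1.7) in frame 2.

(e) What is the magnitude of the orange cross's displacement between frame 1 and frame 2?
1.3

The orange cross moved from (3.6, 2.5) to (2.6, 3.4), a distance of √(1.0² + 0.9²) ≈ 1.3.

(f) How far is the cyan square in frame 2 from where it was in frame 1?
3.7

The cyan square moved from (2.3, 3.1) to (2.4, 6.8), a distance of √(0.1² + 3.7²) ≈ 3.7.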